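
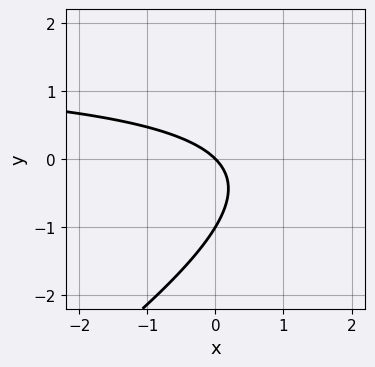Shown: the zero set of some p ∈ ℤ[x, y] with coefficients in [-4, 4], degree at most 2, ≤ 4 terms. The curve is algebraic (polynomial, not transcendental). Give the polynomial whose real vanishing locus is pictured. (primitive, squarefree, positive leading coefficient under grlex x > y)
2*x*y - 3*y^2 - 3*x - 3*y

First, degree: no degree-1 curve has this shape, so deg p = 2.
Next, from the axis intercepts and sections: among the integer gridlines, it crosses the y-axis at y ∈ {-1, 0}; it crosses the x-axis at the gridline x = 0.
Finally, putting this together gives p.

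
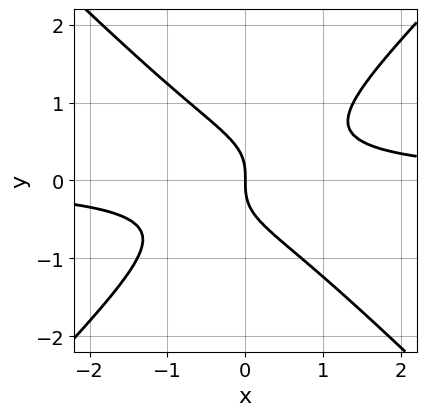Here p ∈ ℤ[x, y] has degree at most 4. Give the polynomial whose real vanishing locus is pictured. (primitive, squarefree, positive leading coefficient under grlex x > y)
3*x^2*y - 3*y^3 - 2*x

First, degree: no degree-2 curve has this shape, so deg p = 3.
Then, from the visible intercepts: it meets the y-axis at y = 0 (among the integer gridlines); one x-axis crossing is at x = 0.
Finally, together with the visible shape, these determine p as stated.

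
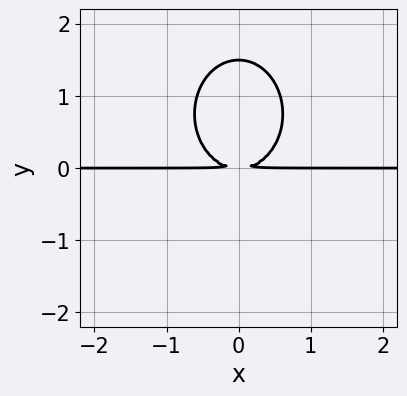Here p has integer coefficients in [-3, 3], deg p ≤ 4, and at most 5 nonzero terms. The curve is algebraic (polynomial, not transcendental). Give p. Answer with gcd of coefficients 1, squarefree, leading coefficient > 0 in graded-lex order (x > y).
3*x^2*y + 2*y^3 - 3*y^2

The degree is 3 — no degree-2 curve has this shape.
Symmetries: it's symmetric under x → −x, forcing even powers of x.
Checking where it meets the axes: the visible x-axis segment lies entirely on the curve.
These observations pin down the coefficients.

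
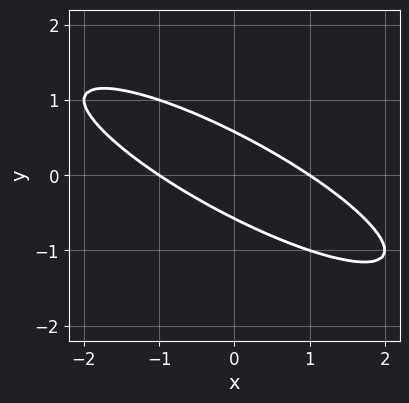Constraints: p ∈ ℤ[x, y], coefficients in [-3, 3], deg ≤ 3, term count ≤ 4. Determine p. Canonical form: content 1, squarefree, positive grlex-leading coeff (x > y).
x^2 + 3*x*y + 3*y^2 - 1

(a) The degree is 2 — the shape is more complex than any degree-1 curve.
(b) Observable constraints: among the integer gridlines, it crosses the x-axis at x ∈ {-1, 1}.
(c) Together with the visible shape, these determine p as stated.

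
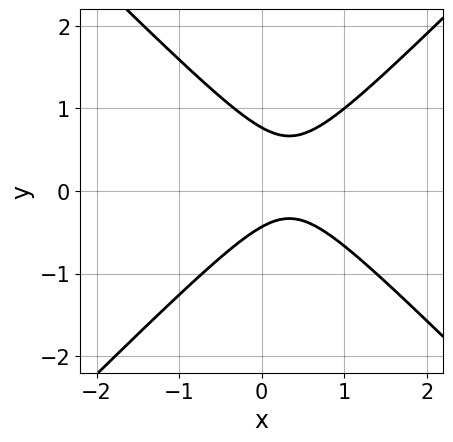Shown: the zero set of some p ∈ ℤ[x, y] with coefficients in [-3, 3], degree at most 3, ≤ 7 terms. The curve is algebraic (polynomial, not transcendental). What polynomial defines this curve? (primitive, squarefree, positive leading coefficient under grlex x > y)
3*x^2 - 3*y^2 - 2*x + y + 1

First, degree: the shape is more complex than any degree-1 curve, so deg p = 2.
Then, from the visible intercepts: the curve avoids every integer x-axis point in the box.
Finally, assembling these constraints gives the stated polynomial.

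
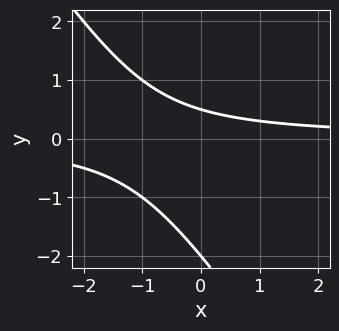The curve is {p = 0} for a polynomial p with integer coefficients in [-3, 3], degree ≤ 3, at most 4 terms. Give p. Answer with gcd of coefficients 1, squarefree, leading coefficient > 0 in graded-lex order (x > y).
3*x*y + 2*y^2 + 3*y - 2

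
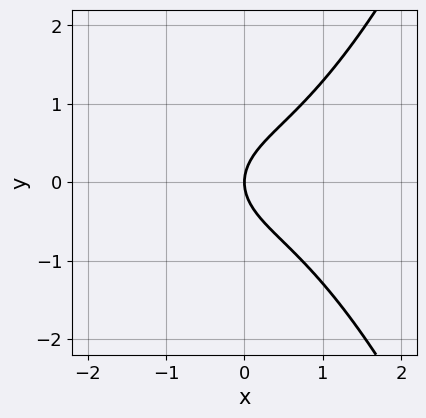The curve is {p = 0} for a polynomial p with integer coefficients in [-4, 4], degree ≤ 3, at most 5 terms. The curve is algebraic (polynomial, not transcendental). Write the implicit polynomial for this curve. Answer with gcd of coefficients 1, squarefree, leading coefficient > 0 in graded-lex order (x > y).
(a) deg p = 3. A generic line meets the curve in up to 3 points.
(b) Symmetries: the y ↦ −y reflection is a symmetry, so y appears only in even powers.
(c) From the visible intercepts: it crosses the y-axis at the gridline y = 0; it meets the x-axis at x = 0 (among the integer gridlines).
(d) The integer polynomial consistent with all of this is the stated p.

2*x^3 - 3*y^2 + 3*x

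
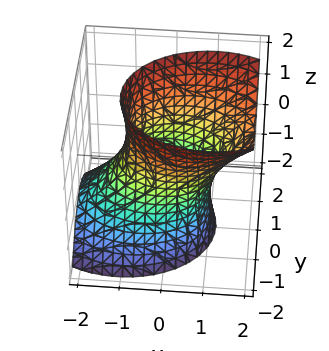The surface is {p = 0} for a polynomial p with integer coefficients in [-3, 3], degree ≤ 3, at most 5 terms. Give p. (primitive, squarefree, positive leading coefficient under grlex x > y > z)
The degree is 2 — no degree-1 surface has this shape.
Reading off the gridlines: no z-intercept at any integer in the box; the y-axis gridline crossings are at y ∈ {-1, 1}.
Assembling these constraints gives the stated polynomial.

2*x^2 - 2*x*z + 3*y^2 - z^2 - 3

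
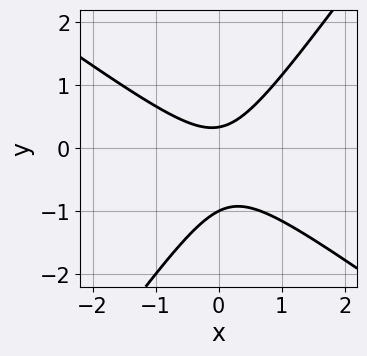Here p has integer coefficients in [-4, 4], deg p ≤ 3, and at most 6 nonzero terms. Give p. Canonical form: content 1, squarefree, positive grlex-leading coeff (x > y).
(a) The degree is 2 — a generic line meets the curve in up to 2 points.
(b) From the axis intercepts and sections: it misses every integer gridline on the x-axis; one y-axis crossing is at y = -1.
(c) Solving for integer coefficients yields p as stated.

3*x^2 + 2*x*y - 3*y^2 - 2*y + 1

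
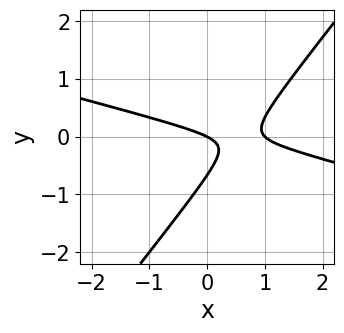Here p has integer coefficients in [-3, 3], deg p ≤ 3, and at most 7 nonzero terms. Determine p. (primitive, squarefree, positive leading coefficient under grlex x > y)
1. deg p = 2.
2. Observable constraints: it crosses the y-axis at the gridline y = 0; the x-axis gridline crossings are at x ∈ {0, 1}.
3. The integer polynomial consistent with all of this is the stated p.

x^2 + 3*x*y - 3*y^2 - x - 2*y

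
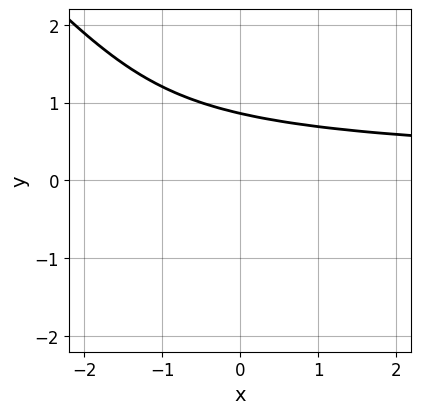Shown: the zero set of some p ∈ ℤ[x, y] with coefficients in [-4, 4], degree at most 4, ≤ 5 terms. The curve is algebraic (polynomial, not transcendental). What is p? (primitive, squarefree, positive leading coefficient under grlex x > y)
2*x*y^2 + 2*y^3 + 2*y - 3

(a) deg p = 3. No degree-2 curve has this shape.
(b) From the axis intercepts and sections: it misses every integer gridline on the x-axis.
(c) These observations pin down the coefficients.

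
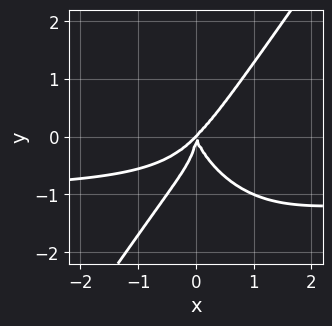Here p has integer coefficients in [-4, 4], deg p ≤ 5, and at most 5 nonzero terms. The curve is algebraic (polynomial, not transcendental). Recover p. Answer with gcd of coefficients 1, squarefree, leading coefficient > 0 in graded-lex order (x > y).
3*x^3*y - y^4 + 3*x^3 - 2*x^2*y - x*y^2

The degree is 4 — the shape is more complex than any degree-3 curve.
Checking where it meets the axes: it crosses the y-axis at the gridline y = 0; it meets the x-axis at x = 0 (among the integer gridlines).
Together with the visible shape, these determine p as stated.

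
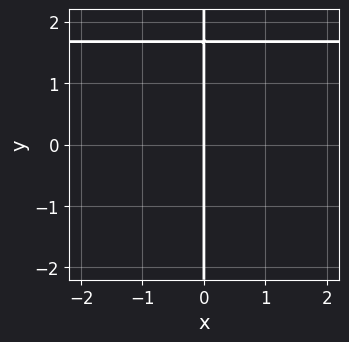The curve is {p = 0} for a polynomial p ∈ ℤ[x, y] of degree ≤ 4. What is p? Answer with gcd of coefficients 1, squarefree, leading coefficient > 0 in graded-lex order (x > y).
(a) deg p = 4. A generic line meets the curve in up to 4 points.
(b) From the visible intercepts: it crosses the x-axis at the gridline x = 0; every point of the y-axis in the box is on the curve.
(c) Solving for integer coefficients yields p as stated.

2*x*y^3 - 3*x*y^2 - x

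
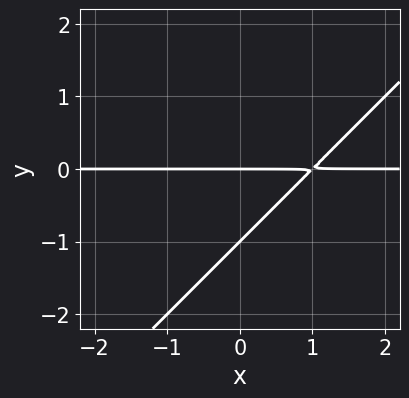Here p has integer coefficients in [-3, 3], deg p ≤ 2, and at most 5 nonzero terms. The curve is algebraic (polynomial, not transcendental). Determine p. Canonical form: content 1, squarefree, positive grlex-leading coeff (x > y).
The degree is 2 — no degree-1 curve has this shape.
Against the integer gridlines: among the integer gridlines, it crosses the y-axis at y ∈ {-1, 0}; every point of the x-axis in the box is on the curve.
Fitting integer coefficients to these (and the overall shape) gives p.

x*y - y^2 - y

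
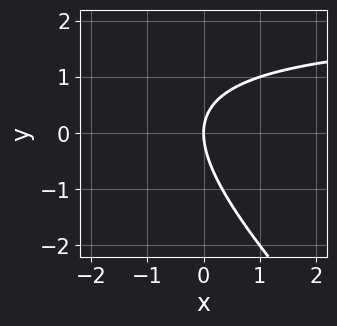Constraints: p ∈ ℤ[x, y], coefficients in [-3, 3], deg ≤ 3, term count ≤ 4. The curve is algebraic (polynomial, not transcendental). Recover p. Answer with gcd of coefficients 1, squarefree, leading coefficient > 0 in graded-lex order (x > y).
x*y + y^2 - 2*x

1. The degree is 2 — no degree-1 curve has this shape.
2. Checking where it meets the axes: it meets the y-axis at y = 0 (among the integer gridlines); it crosses the x-axis at the gridline x = 0.
3. Fitting integer coefficients to these (and the overall shape) gives p.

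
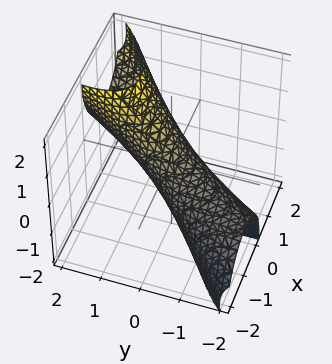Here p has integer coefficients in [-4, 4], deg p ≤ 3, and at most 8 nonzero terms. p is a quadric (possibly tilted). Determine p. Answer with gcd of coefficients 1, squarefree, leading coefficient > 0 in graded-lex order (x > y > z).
(a) The degree is 2 — a generic line meets the surface in up to 2 points.
(b) Observable constraints: the z-axis gridline crossings are at z ∈ {-1, 1}; the y-axis gridline crossings are at y ∈ {-1, 1}.
(c) Fitting integer coefficients to these (and the overall shape) gives p.

2*x^2 - 2*x*y + y^2 - 2*y*z + z^2 - 1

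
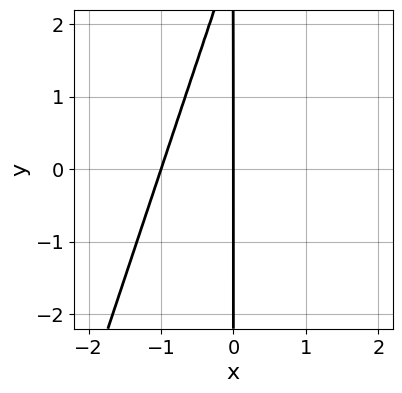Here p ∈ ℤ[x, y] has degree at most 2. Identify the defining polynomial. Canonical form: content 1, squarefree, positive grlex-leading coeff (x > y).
First, degree: no degree-1 curve has this shape, so deg p = 2.
Then, from the visible intercepts: the x-axis gridline crossings are at x ∈ {-1, 0}; every point of the y-axis in the box is on the curve.
Finally, together with the visible shape, these determine p as stated.

3*x^2 - x*y + 3*x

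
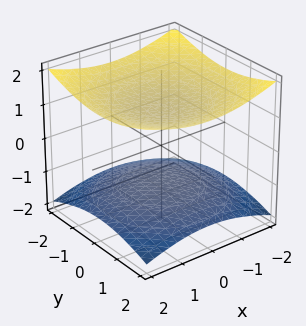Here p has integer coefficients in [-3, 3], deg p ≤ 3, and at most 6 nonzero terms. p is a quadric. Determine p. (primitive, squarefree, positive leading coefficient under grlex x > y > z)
I count 2 distinct pieces. Treating them together as one polynomial.
deg p = 2. Two separate bowl-shaped sheets opening away from each other; a quadric.
Symmetry: the z-axis is an axis of rotation, so x and y enter only as x² + y²; it's symmetric under z → −z, forcing even powers of z.
Observable constraints: the z-axis gridline crossings are at z ∈ {-1, 1}; no y-intercept at any integer in the box.
Putting this together gives p.

x^2 + y^2 - 3*z^2 + 3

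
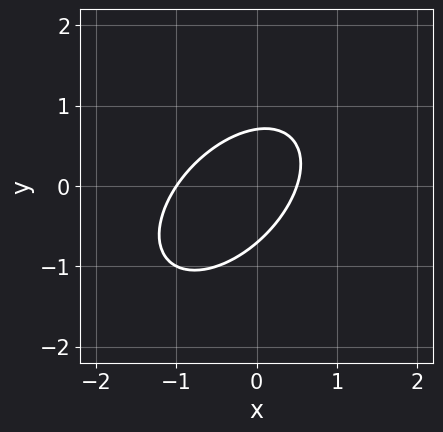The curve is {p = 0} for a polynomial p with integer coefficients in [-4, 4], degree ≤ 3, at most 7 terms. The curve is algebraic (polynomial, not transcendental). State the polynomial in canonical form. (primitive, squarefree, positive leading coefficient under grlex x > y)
First, deg p = 2. No degree-1 curve has this shape.
Then, checking where it meets the axes: it meets the x-axis at x = -1 (among the integer gridlines).
Finally, solving for integer coefficients yields p as stated.

2*x^2 - 2*x*y + 2*y^2 + x - 1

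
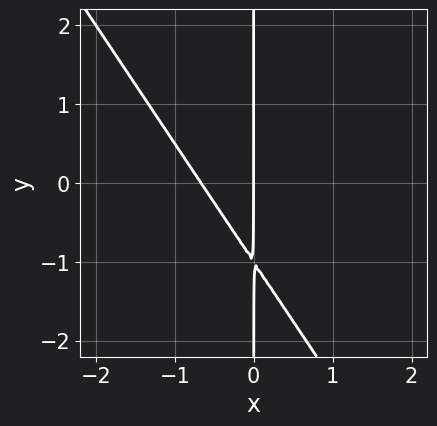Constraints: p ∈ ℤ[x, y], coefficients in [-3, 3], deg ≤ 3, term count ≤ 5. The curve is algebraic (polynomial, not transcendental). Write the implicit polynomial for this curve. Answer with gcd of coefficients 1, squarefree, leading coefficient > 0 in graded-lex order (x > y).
3*x^2 + 2*x*y + 2*x

Degree: no degree-1 curve has this shape, so deg p = 2.
From the visible intercepts: every point of the y-axis in the box is on the curve; one x-axis crossing is at x = 0.
Fitting integer coefficients to these (and the overall shape) gives p.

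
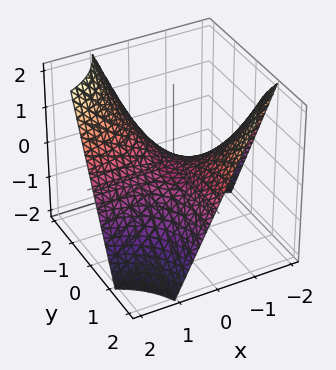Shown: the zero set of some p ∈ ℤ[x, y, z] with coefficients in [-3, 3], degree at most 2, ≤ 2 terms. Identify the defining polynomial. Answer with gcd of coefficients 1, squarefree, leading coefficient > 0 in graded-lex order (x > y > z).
First, the degree is 2 — a saddle surface; a quadric.
Then, from the visible intercepts: the visible y-axis segment lies entirely on the surface; every point of the x-axis in the box is on the surface; it meets the z-axis at z = 0 (among the integer gridlines).
Finally, matching integer coefficients to the picture gives p.

x*y + z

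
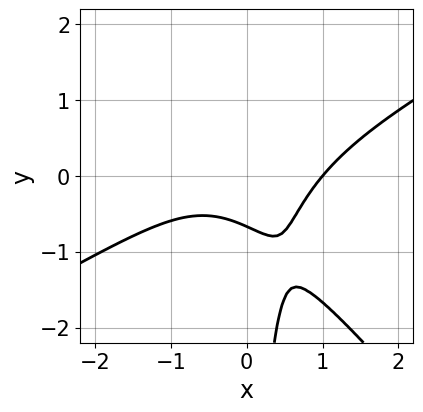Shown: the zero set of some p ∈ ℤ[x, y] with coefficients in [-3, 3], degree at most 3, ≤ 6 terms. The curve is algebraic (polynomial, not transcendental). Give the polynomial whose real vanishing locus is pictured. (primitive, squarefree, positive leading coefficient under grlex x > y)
2*x^3 - 2*x^2*y - 3*x*y^2 - 3*y - 2

1. The degree is 3 — a generic line meets the curve in up to 3 points.
2. Checking where it meets the axes: it crosses the x-axis at the gridline x = 1.
3. These observations pin down the coefficients.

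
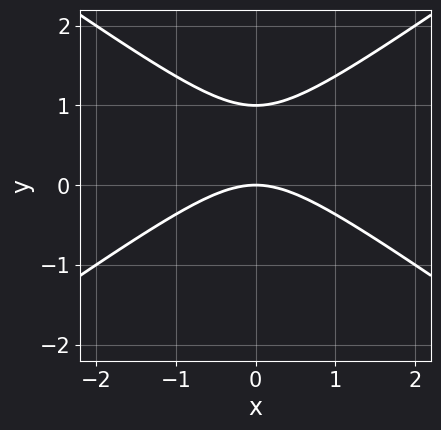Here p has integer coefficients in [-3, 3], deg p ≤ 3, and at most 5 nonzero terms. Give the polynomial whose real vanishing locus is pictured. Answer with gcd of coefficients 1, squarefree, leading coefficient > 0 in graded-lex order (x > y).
Degree: no degree-1 curve has this shape, so deg p = 2.
Symmetries: it's symmetric under x → −x, forcing even powers of x.
From the axis intercepts and sections: one x-axis crossing is at x = 0; the y-axis gridline crossings are at y ∈ {0, 1}.
The integer polynomial consistent with all of this is the stated p.

x^2 - 2*y^2 + 2*y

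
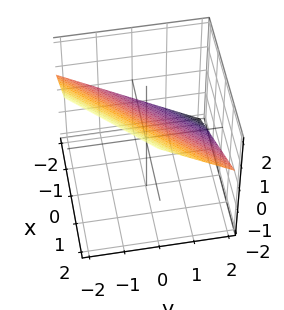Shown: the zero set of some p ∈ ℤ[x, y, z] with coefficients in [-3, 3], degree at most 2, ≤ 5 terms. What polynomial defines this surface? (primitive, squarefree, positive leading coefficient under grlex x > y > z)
2*x - 2*y - 3*z + 2

1. deg p = 1. Every cross-section is a straight line — this is a plane.
2. Against the integer gridlines: it meets the x-axis at x = -1 (among the integer gridlines); one y-axis crossing is at y = 1.
3. These observations pin down the coefficients.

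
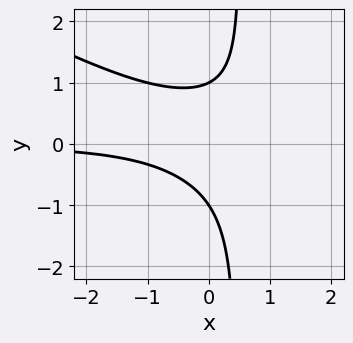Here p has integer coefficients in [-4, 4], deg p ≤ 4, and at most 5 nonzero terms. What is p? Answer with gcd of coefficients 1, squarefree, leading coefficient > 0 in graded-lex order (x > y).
First, deg p = 3.
Then, observable constraints: among the integer gridlines, it crosses the y-axis at y ∈ {-1, 1}; the curve avoids every integer x-axis point in the box.
Finally, the integer polynomial consistent with all of this is the stated p.

x^2*y + 2*x*y^2 - x*y - y^2 + 1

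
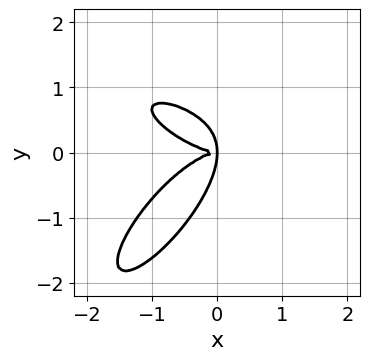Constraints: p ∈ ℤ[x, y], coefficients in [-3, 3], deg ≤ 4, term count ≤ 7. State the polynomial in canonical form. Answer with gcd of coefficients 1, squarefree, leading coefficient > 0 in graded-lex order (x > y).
(a) Degree: the shape is more complex than any degree-3 curve, so deg p = 4.
(b) Matching integer coefficients to the picture gives p.

x^4 + x^3*y - 2*x*y^3 + 2*y^4 + 3*x*y^2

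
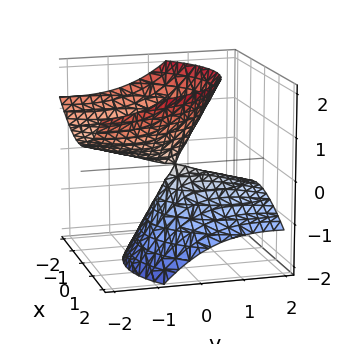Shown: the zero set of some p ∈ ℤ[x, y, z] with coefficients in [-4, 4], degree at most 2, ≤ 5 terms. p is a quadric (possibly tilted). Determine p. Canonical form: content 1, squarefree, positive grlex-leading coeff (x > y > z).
The picture has 2 separate pieces.
deg p = 2.
From the axis intercepts and sections: it meets the z-axis at z = 0 (among the integer gridlines); it meets the y-axis at y = 0 (among the integer gridlines); it meets the x-axis at x = 0 (among the integer gridlines).
Assembling these constraints gives the stated polynomial.

2*x^2 + x*z + y^2 + 3*y*z - 2*z^2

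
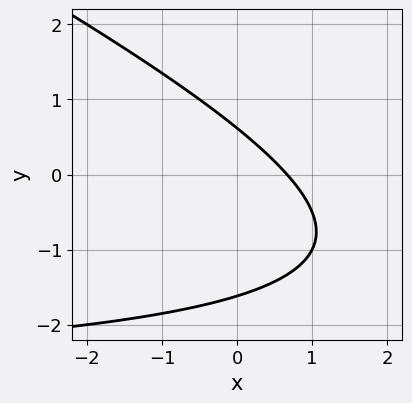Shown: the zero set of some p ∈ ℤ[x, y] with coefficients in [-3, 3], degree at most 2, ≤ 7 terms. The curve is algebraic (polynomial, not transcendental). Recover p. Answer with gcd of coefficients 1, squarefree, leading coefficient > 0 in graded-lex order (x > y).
x*y + 2*y^2 + 3*x + 2*y - 2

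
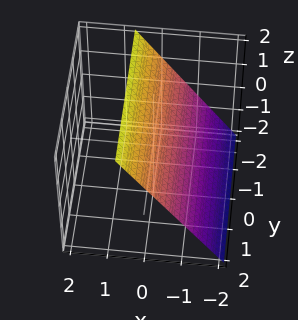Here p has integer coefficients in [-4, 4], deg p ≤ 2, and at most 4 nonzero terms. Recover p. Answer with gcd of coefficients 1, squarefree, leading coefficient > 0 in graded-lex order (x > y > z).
3*x - 2*z + 2

Degree: the surface is flat (a plane), so deg p = 1.
Against the integer gridlines: one z-axis crossing is at z = 1; no y-intercept at any integer in the box.
Assembling these constraints gives the stated polynomial.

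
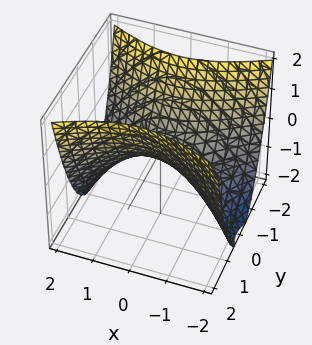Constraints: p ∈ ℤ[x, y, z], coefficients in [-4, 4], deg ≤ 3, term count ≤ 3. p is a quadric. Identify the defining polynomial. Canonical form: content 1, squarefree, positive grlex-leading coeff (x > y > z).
First, the degree is 2 — a saddle surface; a quadric.
Then, symmetries: the x ↦ −x reflection is a symmetry, so x appears only in even powers; mirror symmetry y ↦ −y ⇒ only even powers of y.
Next, from the axis intercepts and sections: it meets the x-axis at x = 0 (among the integer gridlines); it meets the z-axis at z = 0 (among the integer gridlines).
Finally, together with the visible shape, these determine p as stated.

x^2 - 2*y^2 + 2*z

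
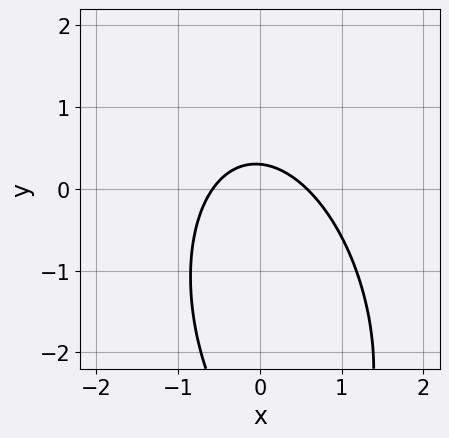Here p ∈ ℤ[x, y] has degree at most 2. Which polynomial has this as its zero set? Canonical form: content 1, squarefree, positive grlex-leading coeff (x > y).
The degree is 2 — no degree-1 curve has this shape.
The integer polynomial consistent with all of this is the stated p.

3*x^2 + x*y + y^2 + 3*y - 1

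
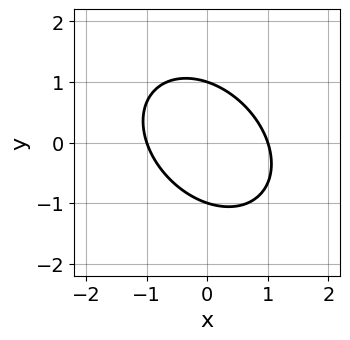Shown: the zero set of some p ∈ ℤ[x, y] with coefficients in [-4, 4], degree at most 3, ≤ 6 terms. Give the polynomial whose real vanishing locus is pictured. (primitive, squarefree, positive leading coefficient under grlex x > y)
First, the degree is 2 — the shape is more complex than any degree-1 curve.
Next, against the integer gridlines: among the integer gridlines, it crosses the y-axis at y ∈ {-1, 1}; among the integer gridlines, it crosses the x-axis at x ∈ {-1, 1}.
Finally, assembling these constraints gives the stated polynomial.

3*x^2 + 2*x*y + 3*y^2 - 3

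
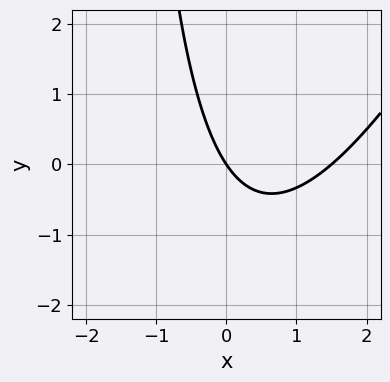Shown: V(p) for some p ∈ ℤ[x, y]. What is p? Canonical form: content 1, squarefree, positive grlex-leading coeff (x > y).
2*x^2 - x*y - 3*x - 2*y

First, degree: no degree-1 curve has this shape, so deg p = 2.
Next, reading off the gridlines: it meets the y-axis at y = 0 (among the integer gridlines); it crosses the x-axis at the gridline x = 0.
Finally, matching integer coefficients to the picture gives p.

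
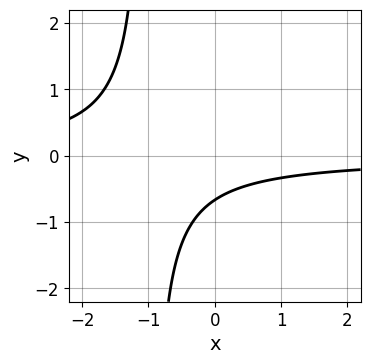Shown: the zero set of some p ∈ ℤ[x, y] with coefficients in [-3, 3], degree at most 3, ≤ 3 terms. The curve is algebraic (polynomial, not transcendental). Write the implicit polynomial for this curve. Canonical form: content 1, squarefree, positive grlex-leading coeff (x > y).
1. The degree is 2 — no degree-1 curve has this shape.
2. From the visible intercepts: the curve avoids every integer x-axis point in the box.
3. Matching integer coefficients to the picture gives p.

3*x*y + 3*y + 2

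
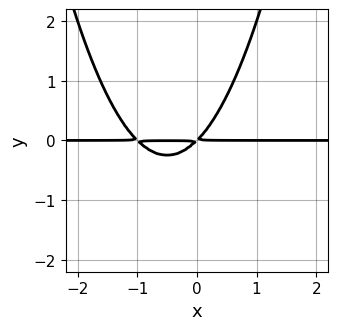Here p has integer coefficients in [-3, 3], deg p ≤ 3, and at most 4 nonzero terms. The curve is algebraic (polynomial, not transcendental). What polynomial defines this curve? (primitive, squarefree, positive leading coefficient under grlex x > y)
x^2*y + x*y - y^2

The degree is 3 — no degree-2 curve has this shape.
Reading off the gridlines: the visible x-axis segment lies entirely on the curve.
Together with the visible shape, these determine p as stated.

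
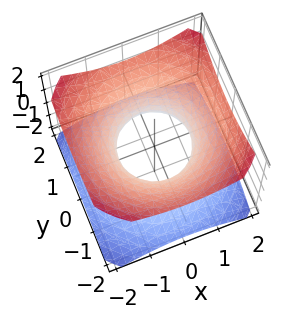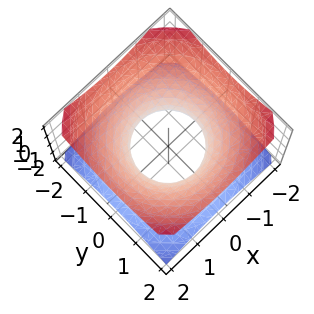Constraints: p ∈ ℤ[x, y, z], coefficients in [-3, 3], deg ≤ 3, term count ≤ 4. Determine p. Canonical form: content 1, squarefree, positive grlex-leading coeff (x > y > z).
deg p = 2. One connected sheet with a waist; a quadric.
Symmetry: the surface is invariant under rotation about z: p = q(x² + y², z); the z ↦ −z reflection is a symmetry, so z appears only in even powers.
Checking where it meets the axes: the x-axis gridline crossings are at x ∈ {-1, 1}; the y-axis gridline crossings are at y ∈ {-1, 1}.
These observations pin down the coefficients.

2*x^2 + 2*y^2 - 3*z^2 - 2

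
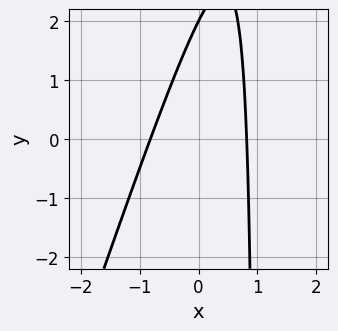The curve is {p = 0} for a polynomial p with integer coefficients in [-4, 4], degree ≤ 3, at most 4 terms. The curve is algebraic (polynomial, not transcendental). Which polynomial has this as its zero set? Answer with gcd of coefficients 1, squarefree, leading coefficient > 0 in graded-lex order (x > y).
1. Degree: a generic line meets the curve in up to 2 points, so deg p = 2.
2. Against the integer gridlines: it crosses the y-axis at the gridline y = 2.
3. Assembling these constraints gives the stated polynomial.

3*x^2 - x*y + y - 2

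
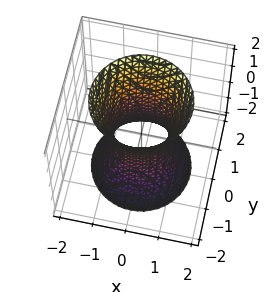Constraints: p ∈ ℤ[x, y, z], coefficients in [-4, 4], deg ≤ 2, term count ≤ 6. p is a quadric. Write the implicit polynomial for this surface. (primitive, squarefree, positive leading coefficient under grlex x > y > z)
3*x^2 + 3*y^2 - z^2 - 2

The degree is 2 — one connected sheet with a waist; a quadric.
Symmetries: the z ↦ −z reflection is a symmetry, so z appears only in even powers; rotational symmetry about the z-axis ⇒ p depends on x, y only through x² + y².
Observable constraints: it misses every integer gridline on the z-axis; a circular section at z = -2 has radius between 1 and 2.
Fitting integer coefficients to these (and the overall shape) gives p.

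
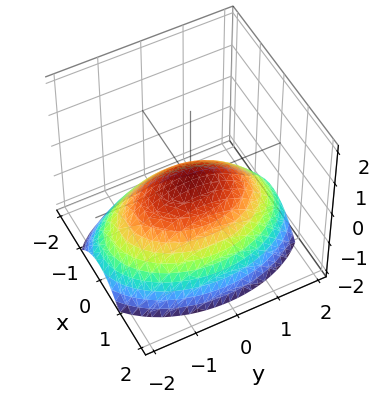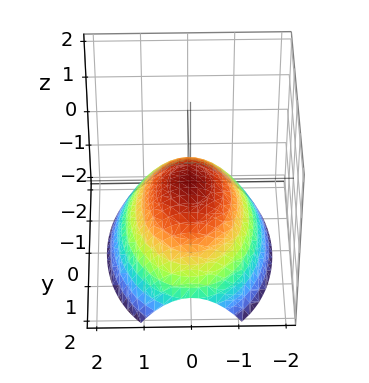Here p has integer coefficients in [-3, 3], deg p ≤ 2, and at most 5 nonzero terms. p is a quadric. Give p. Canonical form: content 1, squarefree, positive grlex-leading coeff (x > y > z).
2*x^2 + y^2 + 3*z

The degree is 2 — a single bowl opening along one axis; a quadric.
Symmetries: the y ↦ −y reflection is a symmetry, so y appears only in even powers; mirror symmetry x ↦ −x ⇒ only even powers of x.
From the visible intercepts: one y-axis crossing is at y = 0; it crosses the z-axis at the gridline z = 0; it crosses the x-axis at the gridline x = 0.
Assembling these constraints gives the stated polynomial.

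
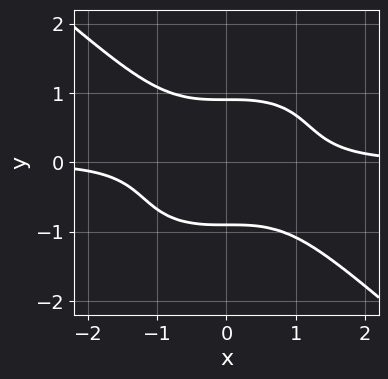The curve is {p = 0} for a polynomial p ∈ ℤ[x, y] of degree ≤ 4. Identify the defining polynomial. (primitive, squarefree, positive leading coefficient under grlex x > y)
2*x^3*y + 3*y^4 - 2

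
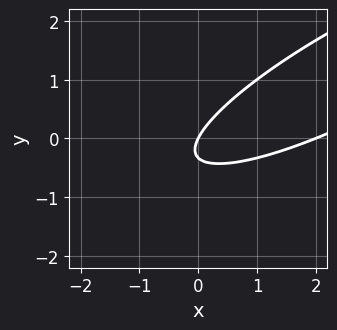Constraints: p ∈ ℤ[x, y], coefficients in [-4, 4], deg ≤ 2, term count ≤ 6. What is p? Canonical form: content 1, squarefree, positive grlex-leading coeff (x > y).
1. deg p = 2.
2. From the visible intercepts: among the integer gridlines, it crosses the x-axis at x ∈ {0, 2}; it meets the y-axis at y = 0 (among the integer gridlines).
3. The integer polynomial consistent with all of this is the stated p.

x^2 - 3*x*y + 3*y^2 - 2*x + y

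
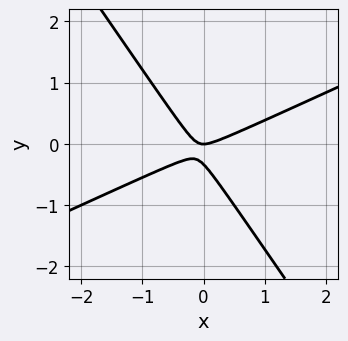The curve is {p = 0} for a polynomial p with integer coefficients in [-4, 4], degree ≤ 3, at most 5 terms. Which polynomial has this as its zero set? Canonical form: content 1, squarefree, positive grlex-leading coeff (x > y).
2*x^2 - 3*x*y - 3*y^2 - y

First, the degree is 2 — a generic line meets the curve in up to 2 points.
Then, reading off the gridlines: it meets the y-axis at y = 0 (among the integer gridlines); it crosses the x-axis at the gridline x = 0.
Finally, assembling these constraints gives the stated polynomial.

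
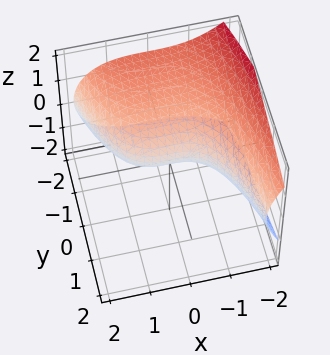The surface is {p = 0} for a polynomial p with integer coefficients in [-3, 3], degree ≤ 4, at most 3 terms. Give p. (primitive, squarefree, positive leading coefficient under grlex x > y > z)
x^3 + 3*z^2 + 3*y

The degree is 3 — the shape is more complex than any degree-2 surface.
Checking where it meets the axes: it meets the z-axis at z = 0 (among the integer gridlines); one y-axis crossing is at y = 0.
Solving for integer coefficients yields p as stated.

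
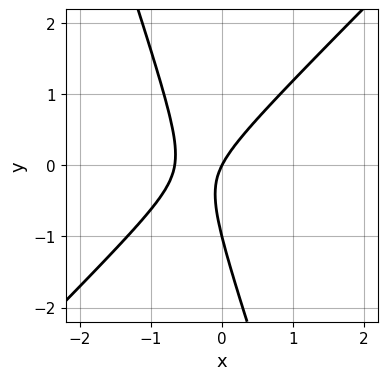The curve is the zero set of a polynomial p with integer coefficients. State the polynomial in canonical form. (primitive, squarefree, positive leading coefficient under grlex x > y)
3*x^2 - 2*x*y - y^2 + 2*x - y

The degree is 2 — the shape is more complex than any degree-1 curve.
Against the integer gridlines: among the integer gridlines, it crosses the y-axis at y ∈ {-1, 0}; it crosses the x-axis at the gridline x = 0.
These observations pin down the coefficients.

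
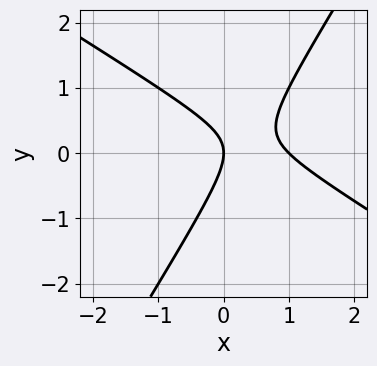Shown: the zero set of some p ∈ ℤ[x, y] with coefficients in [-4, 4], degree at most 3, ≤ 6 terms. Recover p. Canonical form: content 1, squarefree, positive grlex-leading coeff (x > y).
x^2 + x*y - y^2 - x

1. deg p = 2. A generic line meets the curve in up to 2 points.
2. Checking where it meets the axes: among the integer gridlines, it crosses the x-axis at x ∈ {0, 1}; it meets the y-axis at y = 0 (among the integer gridlines).
3. Solving for integer coefficients yields p as stated.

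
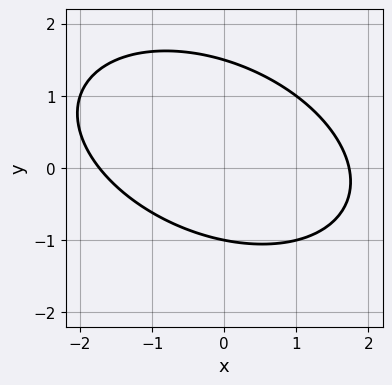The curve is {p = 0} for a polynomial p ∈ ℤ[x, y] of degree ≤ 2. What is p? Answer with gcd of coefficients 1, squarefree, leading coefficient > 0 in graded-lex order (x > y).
(a) The degree is 2 — the shape is more complex than any degree-1 curve.
(b) Checking where it meets the axes: it crosses the y-axis at the gridline y = -1.
(c) Solving for integer coefficients yields p as stated.

x^2 + x*y + 2*y^2 - y - 3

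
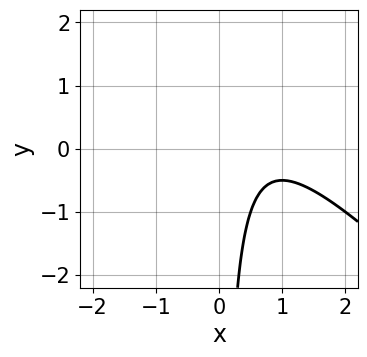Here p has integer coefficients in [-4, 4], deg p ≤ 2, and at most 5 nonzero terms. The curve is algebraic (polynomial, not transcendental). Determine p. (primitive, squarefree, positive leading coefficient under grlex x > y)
2*x^2 + 2*x*y - 3*x + 2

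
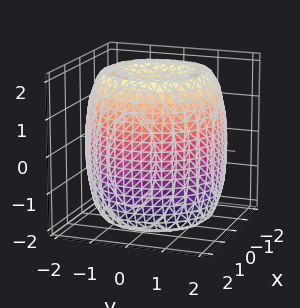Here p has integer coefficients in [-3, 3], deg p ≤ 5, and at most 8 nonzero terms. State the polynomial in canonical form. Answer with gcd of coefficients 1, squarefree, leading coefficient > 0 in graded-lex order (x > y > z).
(a) I count 2 distinct pieces.
(b) The degree is 4 — the shape is more complex than any degree-3 surface.
(c) Symmetries: rotational symmetry about the z-axis ⇒ p depends on x, y only through x² + y².
(d) Against the integer gridlines: a circular section at z = 2 has radius exactly 1.
(e) Solving for integer coefficients yields p as stated.

x^4 + 2*x^2*y^2 + y^4 - 3*x^2 - 3*y^2 + z^2 - 2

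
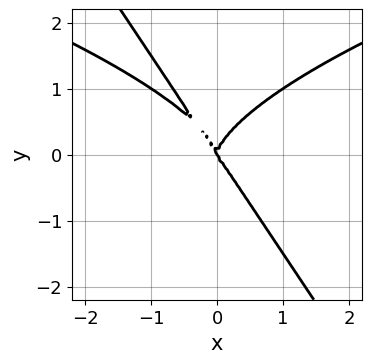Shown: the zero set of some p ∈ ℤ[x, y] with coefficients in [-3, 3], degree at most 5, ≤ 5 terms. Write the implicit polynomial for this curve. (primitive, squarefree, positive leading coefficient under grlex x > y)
The degree is 4 — the shape is more complex than any degree-3 curve.
From the visible intercepts: it crosses the y-axis at the gridline y = 0; one x-axis crossing is at x = 0.
These observations pin down the coefficients.

3*x*y^3 + 2*y^4 - 3*x^3 - 2*x^2*y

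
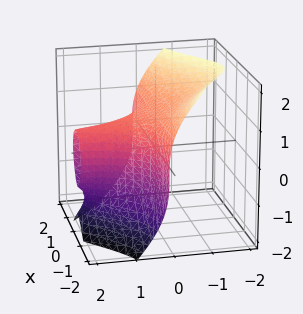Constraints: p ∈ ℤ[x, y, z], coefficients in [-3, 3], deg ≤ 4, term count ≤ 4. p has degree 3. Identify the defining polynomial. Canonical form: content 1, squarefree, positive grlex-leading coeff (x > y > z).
1. deg p = 3.
2. Reading off the gridlines: one z-axis crossing is at z = 1; the surface avoids every integer x-axis point in the box; it misses every integer gridline on the y-axis.
3. Fitting integer coefficients to these (and the overall shape) gives p.

3*x^2*y + 2*y*z^2 + 2*z^3 - 2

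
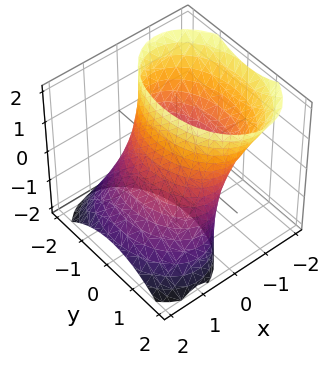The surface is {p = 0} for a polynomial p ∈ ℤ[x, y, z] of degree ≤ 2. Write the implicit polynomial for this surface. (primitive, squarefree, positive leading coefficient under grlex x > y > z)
2*x^2 + 2*x*z + y^2 - 2

1. Degree: a generic line meets the surface in up to 2 points, so deg p = 2.
2. Checking where it meets the axes: the x-axis gridline crossings are at x ∈ {-1, 1}; no z-intercept at any integer in the box.
3. Putting this together gives p.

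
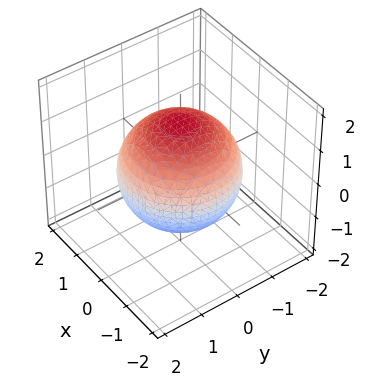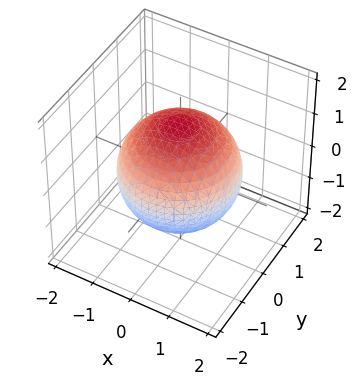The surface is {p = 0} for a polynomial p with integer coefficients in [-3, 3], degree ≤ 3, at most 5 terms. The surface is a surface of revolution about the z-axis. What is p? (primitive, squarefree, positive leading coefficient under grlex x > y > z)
Degree: no degree-1 surface has this shape, so deg p = 2.
Symmetries: rotational symmetry about the z-axis ⇒ p depends on x, y only through x² + y².
Reading off the gridlines: a circular section at z = 0 has radius between 1 and 2.
Together with the visible shape, these determine p as stated.

x^2 + y^2 + z^2 - 2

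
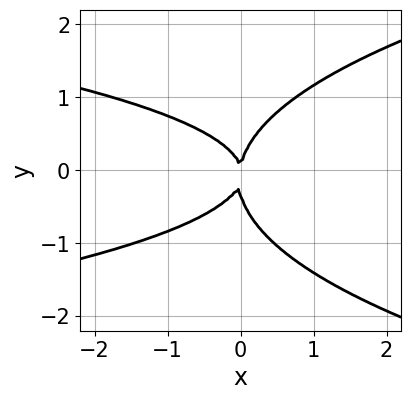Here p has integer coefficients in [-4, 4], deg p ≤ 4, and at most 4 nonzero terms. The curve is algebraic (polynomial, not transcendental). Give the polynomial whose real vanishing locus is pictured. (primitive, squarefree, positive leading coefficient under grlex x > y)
3*y^4 - 3*x*y^2 + y^3 - 3*x^2

Degree: no degree-3 curve has this shape, so deg p = 4.
Checking where it meets the axes: it crosses the y-axis at the gridline y = 0; one x-axis crossing is at x = 0.
Assembling these constraints gives the stated polynomial.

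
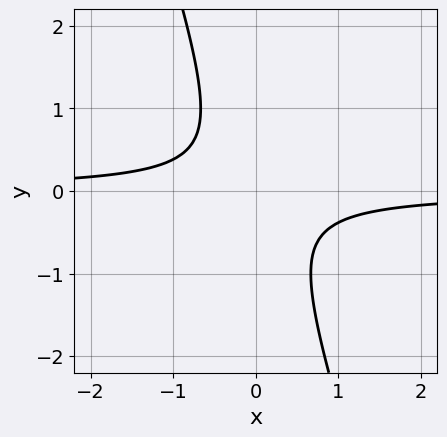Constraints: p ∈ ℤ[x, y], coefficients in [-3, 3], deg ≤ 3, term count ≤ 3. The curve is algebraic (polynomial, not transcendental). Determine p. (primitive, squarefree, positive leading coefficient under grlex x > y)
deg p = 2.
Observable constraints: the curve avoids every integer x-axis point in the box; no y-intercept at any integer in the box.
Matching integer coefficients to the picture gives p.

3*x*y + y^2 + 1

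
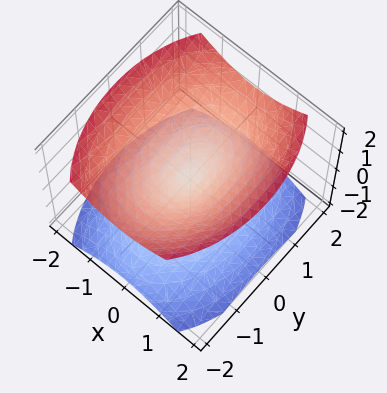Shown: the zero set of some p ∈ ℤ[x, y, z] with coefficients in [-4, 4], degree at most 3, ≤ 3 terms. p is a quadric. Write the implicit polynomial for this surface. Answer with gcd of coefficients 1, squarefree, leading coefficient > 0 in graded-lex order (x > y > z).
2*x^2 + y^2 - 2*z^2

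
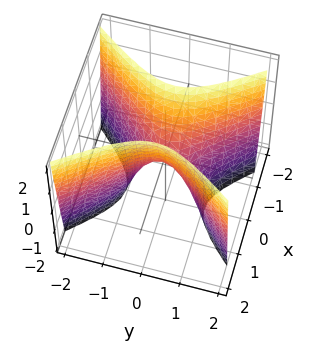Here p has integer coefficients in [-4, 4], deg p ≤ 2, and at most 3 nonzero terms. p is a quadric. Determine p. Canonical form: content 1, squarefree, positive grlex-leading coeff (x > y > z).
First, the degree is 2 — a saddle surface; a quadric.
Then, symmetries: it's symmetric under y → −y, forcing even powers of y; it's symmetric under x → −x, forcing even powers of x.
Next, from the visible intercepts: it crosses the x-axis at the gridline x = 0; one z-axis crossing is at z = 0.
Finally, together with the visible shape, these determine p as stated.

3*x^2 - 2*y^2 - z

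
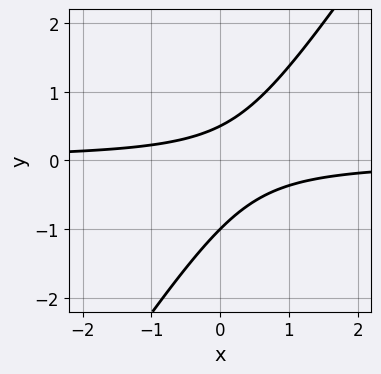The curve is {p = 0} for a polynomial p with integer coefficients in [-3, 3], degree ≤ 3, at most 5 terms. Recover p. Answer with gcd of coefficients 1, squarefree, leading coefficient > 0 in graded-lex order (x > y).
1. deg p = 2.
2. Against the integer gridlines: it meets the y-axis at y = -1 (among the integer gridlines); no x-intercept at any integer in the box.
3. Assembling these constraints gives the stated polynomial.

3*x*y - 2*y^2 - y + 1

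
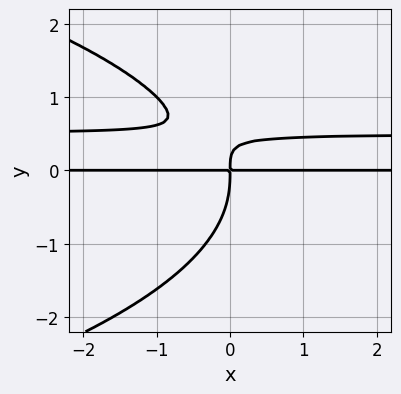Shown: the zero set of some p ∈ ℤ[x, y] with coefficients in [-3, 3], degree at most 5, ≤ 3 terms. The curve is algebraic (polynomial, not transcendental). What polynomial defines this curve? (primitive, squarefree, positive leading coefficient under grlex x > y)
deg p = 4.
From the axis intercepts and sections: the visible x-axis segment lies entirely on the curve.
Matching integer coefficients to the picture gives p.

y^4 + 2*x*y^2 - x*y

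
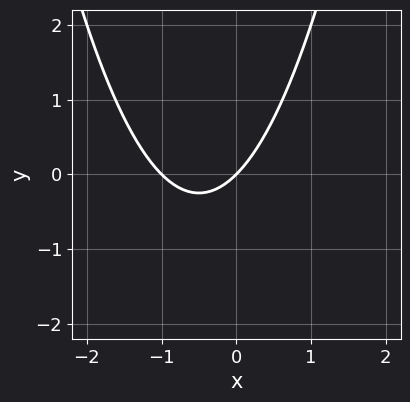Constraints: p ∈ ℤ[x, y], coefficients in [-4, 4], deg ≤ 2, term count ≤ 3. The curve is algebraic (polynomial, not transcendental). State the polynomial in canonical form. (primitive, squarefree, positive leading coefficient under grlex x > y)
x^2 + x - y

First, deg p = 2. The shape is more complex than any degree-1 curve.
Next, against the integer gridlines: the x-axis gridline crossings are at x ∈ {-1, 0}; it crosses the y-axis at the gridline y = 0.
Finally, fitting integer coefficients to these (and the overall shape) gives p.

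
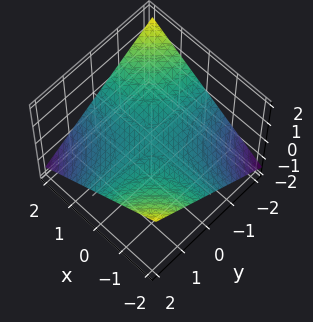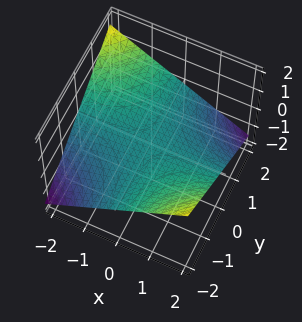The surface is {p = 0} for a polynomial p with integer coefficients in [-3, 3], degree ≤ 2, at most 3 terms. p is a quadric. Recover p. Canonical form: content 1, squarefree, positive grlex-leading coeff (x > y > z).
Degree: a hyperbolic paraboloid; a quadric, so deg p = 2.
Checking where it meets the axes: every point of the y-axis in the box is on the surface; the visible x-axis segment lies entirely on the surface; one z-axis crossing is at z = 0.
Assembling these constraints gives the stated polynomial.

x*y + 3*z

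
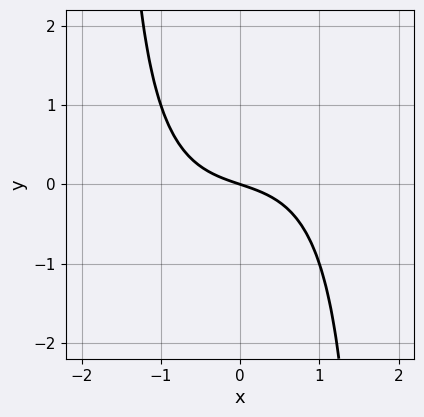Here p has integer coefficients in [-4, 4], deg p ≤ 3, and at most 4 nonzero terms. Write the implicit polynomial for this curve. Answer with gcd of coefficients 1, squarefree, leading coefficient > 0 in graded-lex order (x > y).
x^3 - x^2*y + x + 3*y

(a) Degree: no degree-2 curve has this shape, so deg p = 3.
(b) From the visible intercepts: one x-axis crossing is at x = 0; it crosses the y-axis at the gridline y = 0.
(c) Putting this together gives p.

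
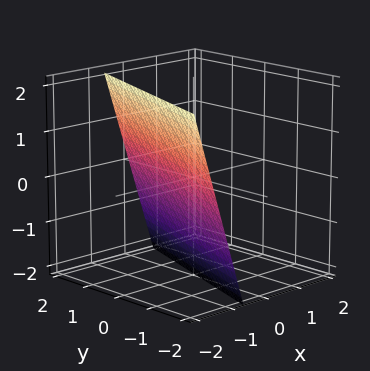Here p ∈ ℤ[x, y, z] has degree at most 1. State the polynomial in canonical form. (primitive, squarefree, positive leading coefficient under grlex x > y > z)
3*x - y + z + 2

The degree is 1 — the surface is flat (a plane).
From the visible intercepts: it meets the z-axis at z = -2 (among the integer gridlines); it meets the y-axis at y = 2 (among the integer gridlines).
The integer polynomial consistent with all of this is the stated p.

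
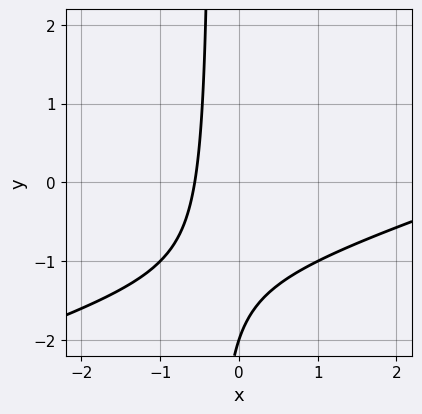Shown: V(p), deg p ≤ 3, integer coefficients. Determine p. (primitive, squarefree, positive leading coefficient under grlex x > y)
(a) The degree is 2 — the shape is more complex than any degree-1 curve.
(b) From the axis intercepts and sections: it crosses the y-axis at the gridline y = -2.
(c) Putting this together gives p.

x^2 - 3*x*y - 3*x - y - 2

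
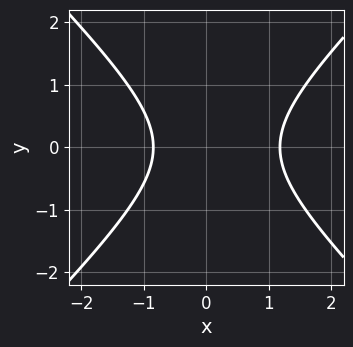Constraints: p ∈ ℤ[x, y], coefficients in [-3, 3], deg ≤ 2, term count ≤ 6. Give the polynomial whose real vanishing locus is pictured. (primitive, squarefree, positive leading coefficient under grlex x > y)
First, the degree is 2 — no degree-1 curve has this shape.
Next, symmetries: it's symmetric under y → −y, forcing even powers of y.
Next, checking where it meets the axes: no y-intercept at any integer in the box.
Finally, these observations pin down the coefficients.

3*x^2 - 3*y^2 - x - 3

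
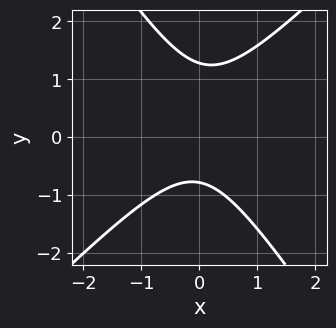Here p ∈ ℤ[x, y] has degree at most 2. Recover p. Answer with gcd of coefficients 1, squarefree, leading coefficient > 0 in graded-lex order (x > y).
First, deg p = 2. No degree-1 curve has this shape.
Next, from the axis intercepts and sections: no x-intercept at any integer in the box.
Finally, solving for integer coefficients yields p as stated.

3*x^2 - x*y - 2*y^2 + y + 2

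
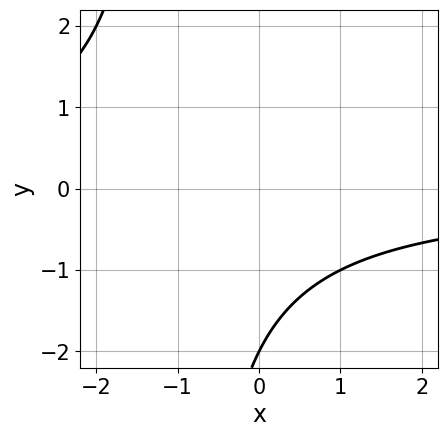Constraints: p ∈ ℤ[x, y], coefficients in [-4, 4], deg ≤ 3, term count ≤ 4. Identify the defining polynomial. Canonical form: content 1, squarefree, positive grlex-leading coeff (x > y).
First, deg p = 2. A generic line meets the curve in up to 2 points.
Then, from the visible intercepts: it misses every integer gridline on the x-axis; it crosses the y-axis at the gridline y = -2.
Finally, matching integer coefficients to the picture gives p.

x*y + y + 2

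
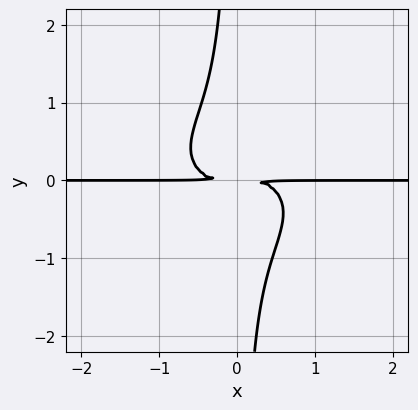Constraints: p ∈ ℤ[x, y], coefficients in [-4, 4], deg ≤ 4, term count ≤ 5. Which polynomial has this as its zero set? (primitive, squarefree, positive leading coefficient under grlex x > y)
1. deg p = 4.
2. Against the integer gridlines: the visible x-axis segment lies entirely on the curve.
3. Together with the visible shape, these determine p as stated.

x^3*y + 2*x*y^3 + y^2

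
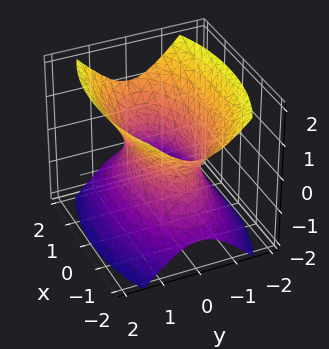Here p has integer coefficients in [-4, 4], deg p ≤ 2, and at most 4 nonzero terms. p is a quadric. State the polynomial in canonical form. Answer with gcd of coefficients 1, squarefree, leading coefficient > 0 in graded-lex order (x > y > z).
First, deg p = 2. One connected sheet with a waist; a quadric.
Then, symmetries: mirror symmetry y ↦ −y ⇒ only even powers of y; it's symmetric under x → −x, forcing even powers of x; the z ↦ −z reflection is a symmetry, so z appears only in even powers.
Next, from the axis intercepts and sections: it misses every integer gridline on the z-axis.
Finally, the integer polynomial consistent with all of this is the stated p.

x^2 + 3*y^2 - 2*z^2 - 2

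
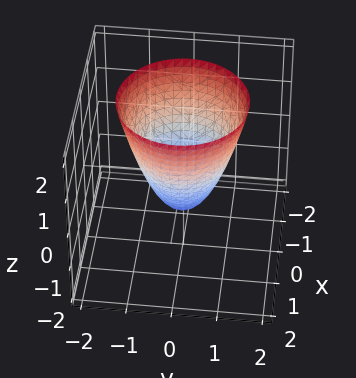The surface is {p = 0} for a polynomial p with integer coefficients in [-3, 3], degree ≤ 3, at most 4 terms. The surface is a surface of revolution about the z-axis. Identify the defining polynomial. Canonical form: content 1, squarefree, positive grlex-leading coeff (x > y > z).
3*x^2 + 3*y^2 - 2*z - 2

1. Degree: the shape is more complex than any degree-1 surface, so deg p = 2.
2. Symmetries: rotational symmetry about the z-axis ⇒ p depends on x, y only through x² + y².
3. From the axis intercepts and sections: a circular section at z = 1 has radius between 1 and 2; it crosses the z-axis at the gridline z = -1.
4. Putting this together gives p.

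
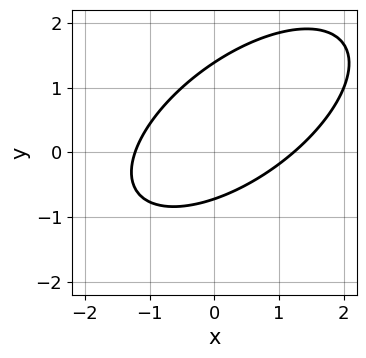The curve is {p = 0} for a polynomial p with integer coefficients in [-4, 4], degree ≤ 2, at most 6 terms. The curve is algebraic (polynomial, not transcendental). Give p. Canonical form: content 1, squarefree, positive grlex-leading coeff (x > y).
2*x^2 - 3*x*y + 3*y^2 - 2*y - 3

First, the degree is 2 — the shape is more complex than any degree-1 curve.
Finally, the integer polynomial consistent with all of this is the stated p.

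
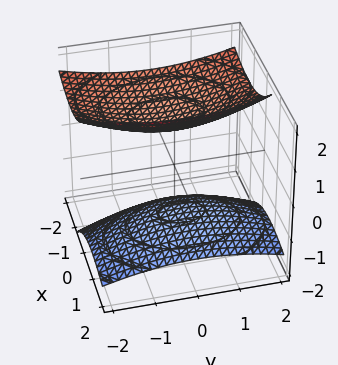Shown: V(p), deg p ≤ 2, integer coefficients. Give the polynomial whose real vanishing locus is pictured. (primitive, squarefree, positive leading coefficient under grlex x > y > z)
2*x^2 + 3*x*z + y^2 - 3*z^2 + 3

First, the picture has 2 separate pieces. Treating them together as one polynomial.
Then, the degree is 2 — the shape is more complex than any degree-1 surface.
Then, against the integer gridlines: the z-axis gridline crossings are at z ∈ {-1, 1}; it misses every integer gridline on the y-axis; it misses every integer gridline on the x-axis.
Finally, together with the visible shape, these determine p as stated.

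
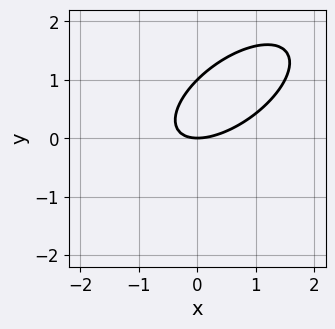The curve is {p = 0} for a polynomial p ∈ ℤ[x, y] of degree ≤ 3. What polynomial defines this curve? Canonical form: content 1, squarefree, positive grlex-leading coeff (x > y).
The degree is 2 — no degree-1 curve has this shape.
Checking where it meets the axes: among the integer gridlines, it crosses the y-axis at y ∈ {0, 1}; it meets the x-axis at x = 0 (among the integer gridlines).
The integer polynomial consistent with all of this is the stated p.

2*x^2 - 3*x*y + 3*y^2 - 3*y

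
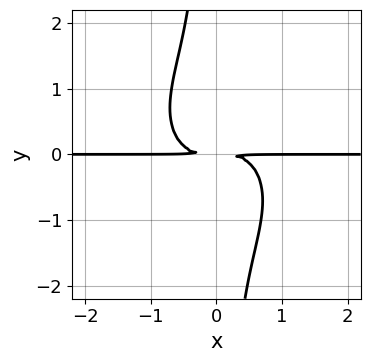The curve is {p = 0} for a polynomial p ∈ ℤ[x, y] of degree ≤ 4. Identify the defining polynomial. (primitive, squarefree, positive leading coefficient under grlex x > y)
x^3*y + x*y^3 + y^2

First, deg p = 4. A generic line meets the curve in up to 4 points.
Next, from the axis intercepts and sections: every point of the x-axis in the box is on the curve.
Finally, fitting integer coefficients to these (and the overall shape) gives p.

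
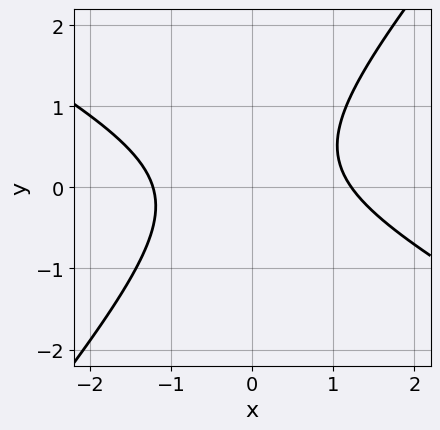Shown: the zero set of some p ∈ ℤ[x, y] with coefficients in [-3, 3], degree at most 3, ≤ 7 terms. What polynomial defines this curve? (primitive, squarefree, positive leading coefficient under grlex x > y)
Degree: no degree-1 curve has this shape, so deg p = 2.
From the visible intercepts: it misses every integer gridline on the y-axis.
These observations pin down the coefficients.

2*x^2 + 2*x*y - 3*y^2 + y - 3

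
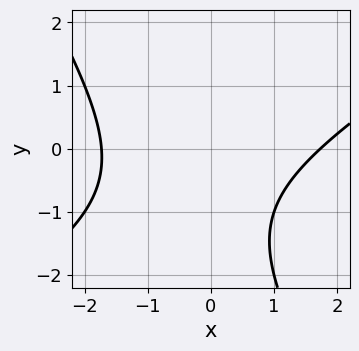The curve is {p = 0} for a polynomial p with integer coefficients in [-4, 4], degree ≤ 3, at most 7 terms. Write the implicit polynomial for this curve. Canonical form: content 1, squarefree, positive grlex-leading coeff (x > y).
x^2 - x*y - y^2 - 2*y - 3

The degree is 2 — a generic line meets the curve in up to 2 points.
Checking where it meets the axes: it misses every integer gridline on the y-axis.
Solving for integer coefficients yields p as stated.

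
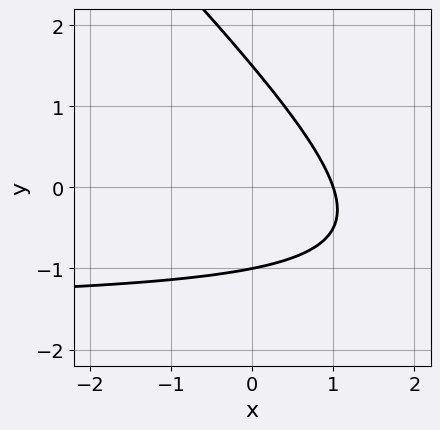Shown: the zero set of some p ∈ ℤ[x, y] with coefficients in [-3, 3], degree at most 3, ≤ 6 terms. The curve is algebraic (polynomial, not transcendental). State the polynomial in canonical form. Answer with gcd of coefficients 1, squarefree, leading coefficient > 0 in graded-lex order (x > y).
2*x*y + 2*y^2 + 3*x - y - 3

First, degree: a generic line meets the curve in up to 2 points, so deg p = 2.
Then, against the integer gridlines: it crosses the y-axis at the gridline y = -1; one x-axis crossing is at x = 1.
Finally, these observations pin down the coefficients.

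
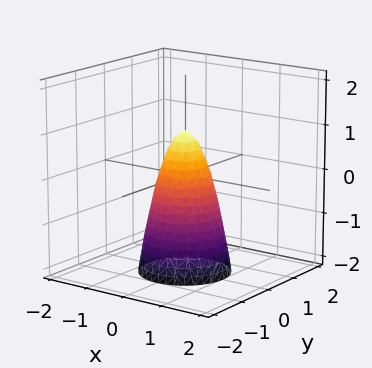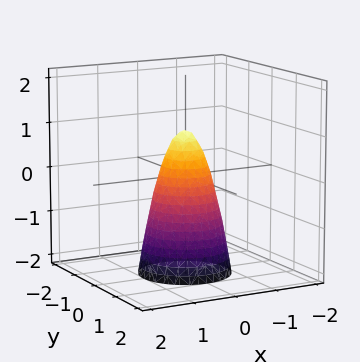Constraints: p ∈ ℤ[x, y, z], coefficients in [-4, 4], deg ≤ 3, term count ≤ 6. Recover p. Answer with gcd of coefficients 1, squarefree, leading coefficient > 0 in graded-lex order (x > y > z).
3*x^2 + 3*y^2 + z - 1

(a) Degree: a generic line meets the surface in up to 2 points, so deg p = 2.
(b) Symmetries: the surface is invariant under rotation about z: p = q(x² + y², z).
(c) Observable constraints: one z-axis crossing is at z = 1; a circular section at z = 0 has radius between 0 and 1.
(d) Matching integer coefficients to the picture gives p.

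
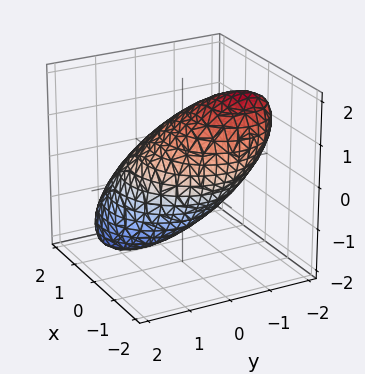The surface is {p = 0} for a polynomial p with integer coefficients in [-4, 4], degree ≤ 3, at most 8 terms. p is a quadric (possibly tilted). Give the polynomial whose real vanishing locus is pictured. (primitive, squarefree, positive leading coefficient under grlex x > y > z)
1. deg p = 2. The shape is more complex than any degree-1 surface.
2. Matching integer coefficients to the picture gives p.

x^2 + x*z + y^2 + y*z + z^2 - 2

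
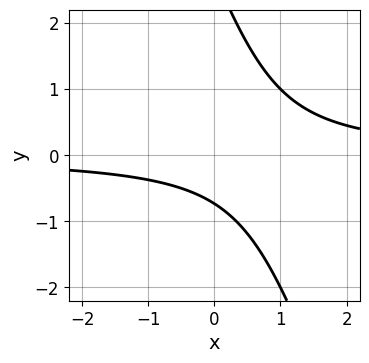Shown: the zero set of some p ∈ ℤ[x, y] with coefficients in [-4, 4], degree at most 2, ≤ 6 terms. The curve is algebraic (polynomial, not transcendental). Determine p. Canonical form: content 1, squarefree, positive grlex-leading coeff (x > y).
3*x*y + y^2 - 2*y - 2

First, the degree is 2 — the shape is more complex than any degree-1 curve.
Next, from the visible intercepts: the curve avoids every integer x-axis point in the box.
Finally, these observations pin down the coefficients.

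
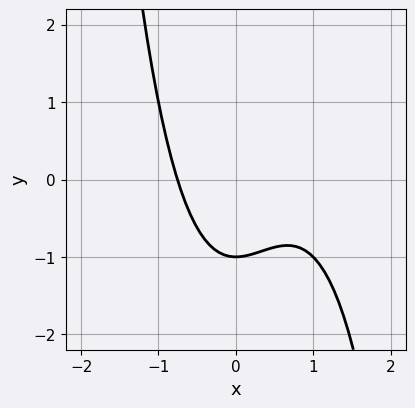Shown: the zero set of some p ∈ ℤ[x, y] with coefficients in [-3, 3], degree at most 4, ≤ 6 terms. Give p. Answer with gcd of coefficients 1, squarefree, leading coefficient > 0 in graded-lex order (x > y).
x^3 - x^2 + y + 1

First, the degree is 3 — no degree-2 curve has this shape.
Then, reading off the gridlines: it meets the y-axis at y = -1 (among the integer gridlines).
Finally, putting this together gives p.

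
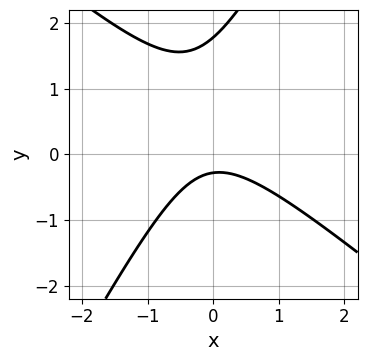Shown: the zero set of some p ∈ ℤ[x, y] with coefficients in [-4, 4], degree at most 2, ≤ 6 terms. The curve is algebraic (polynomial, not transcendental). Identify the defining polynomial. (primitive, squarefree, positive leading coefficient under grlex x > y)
deg p = 2. No degree-1 curve has this shape.
Against the integer gridlines: no x-intercept at any integer in the box.
Fitting integer coefficients to these (and the overall shape) gives p.

3*x^2 + 2*x*y - 2*y^2 + 3*y + 1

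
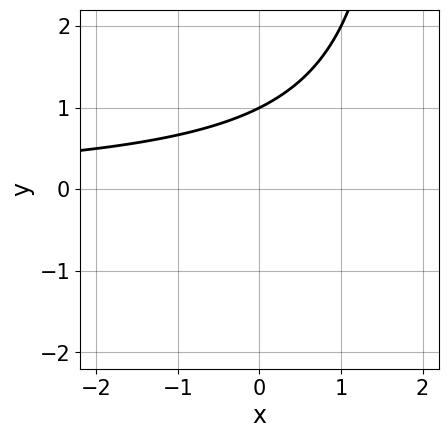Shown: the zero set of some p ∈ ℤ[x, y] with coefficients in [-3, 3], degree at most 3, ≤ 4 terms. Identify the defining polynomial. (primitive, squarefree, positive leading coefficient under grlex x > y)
1. deg p = 2. A generic line meets the curve in up to 2 points.
2. From the visible intercepts: it crosses the y-axis at the gridline y = 1; it misses every integer gridline on the x-axis.
3. Fitting integer coefficients to these (and the overall shape) gives p.

x*y - 2*y + 2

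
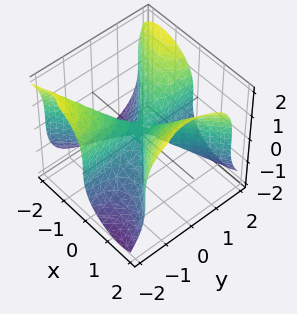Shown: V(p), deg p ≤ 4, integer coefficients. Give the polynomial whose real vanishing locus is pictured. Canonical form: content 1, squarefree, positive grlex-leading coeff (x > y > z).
2*x^3 - 3*x*y^2 - 2*z^3 + z^2

First, the degree is 3 — no degree-2 surface has this shape.
Next, from the axis intercepts and sections: one z-axis crossing is at z = 0; one x-axis crossing is at x = 0.
Finally, the integer polynomial consistent with all of this is the stated p.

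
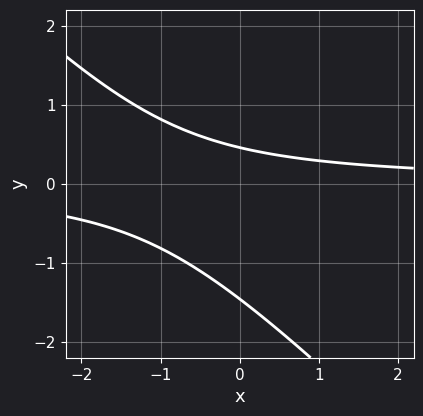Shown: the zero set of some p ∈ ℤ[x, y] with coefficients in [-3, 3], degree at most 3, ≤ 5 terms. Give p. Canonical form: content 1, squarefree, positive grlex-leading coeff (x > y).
First, degree: a generic line meets the curve in up to 2 points, so deg p = 2.
Next, reading off the gridlines: no x-intercept at any integer in the box.
Finally, these observations pin down the coefficients.

3*x*y + 3*y^2 + 3*y - 2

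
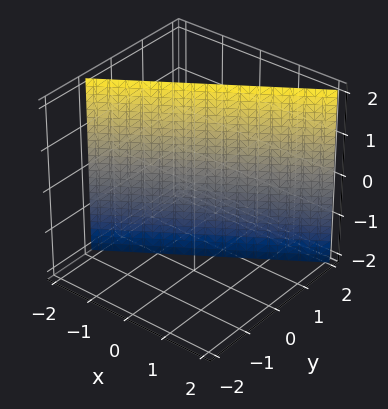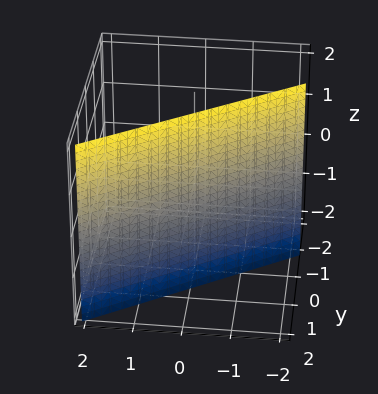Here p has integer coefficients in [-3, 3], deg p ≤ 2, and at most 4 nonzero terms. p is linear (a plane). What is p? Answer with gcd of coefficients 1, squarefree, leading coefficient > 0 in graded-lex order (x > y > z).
2*x - 3*y + 2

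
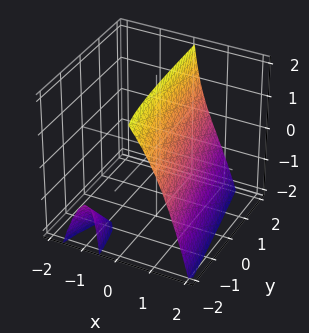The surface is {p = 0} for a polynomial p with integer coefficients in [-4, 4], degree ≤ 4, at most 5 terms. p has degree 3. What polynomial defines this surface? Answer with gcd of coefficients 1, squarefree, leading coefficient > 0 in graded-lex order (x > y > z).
3*x^3 + 2*x*y + 3*x*z + z - 3

The picture has 2 separate pieces. They look like related sheets of one shape, so recover p as a whole.
deg p = 3. No degree-2 surface has this shape.
Observable constraints: the surface avoids every integer z-axis point in the box; no y-intercept at any integer in the box; it crosses the x-axis at the gridline x = 1.
The integer polynomial consistent with all of this is the stated p.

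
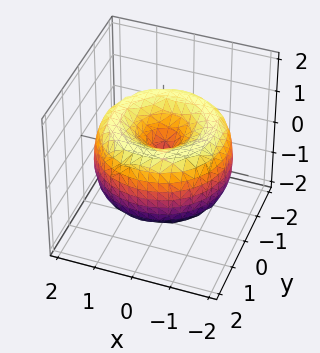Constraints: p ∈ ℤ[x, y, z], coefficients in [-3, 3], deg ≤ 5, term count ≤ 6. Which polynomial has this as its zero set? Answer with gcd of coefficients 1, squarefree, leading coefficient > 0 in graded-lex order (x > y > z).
1. Degree: no degree-3 surface has this shape, so deg p = 4.
2. Symmetries: the z-axis is an axis of rotation, so x and y enter only as x² + y².
3. Observable constraints: it crosses the z-axis at the gridline z = 0; a circular section at z = 1 has radius exactly 1.
4. Solving for integer coefficients yields p as stated.

x^4 + 2*x^2*y^2 + y^4 - 3*x^2 - 3*y^2 + 2*z^2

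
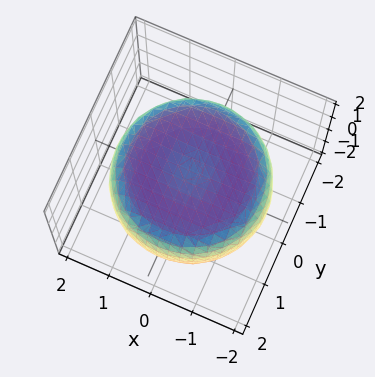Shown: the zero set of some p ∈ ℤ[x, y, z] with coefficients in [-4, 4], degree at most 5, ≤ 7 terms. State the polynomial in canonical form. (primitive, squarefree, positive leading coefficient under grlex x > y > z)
(a) Degree: the shape is more complex than any degree-3 surface, so deg p = 4.
(b) By symmetry, the z-axis is an axis of rotation, so x and y enter only as x² + y².
(c) Against the integer gridlines: the z-axis gridline crossings are at z ∈ {-1, 1}; a circular section at z = -1 has radius between 1 and 2.
(d) Together with the visible shape, these determine p as stated.

x^4 + 2*x^2*y^2 + y^4 - 2*x^2 - 2*y^2 + 3*z^2 - 3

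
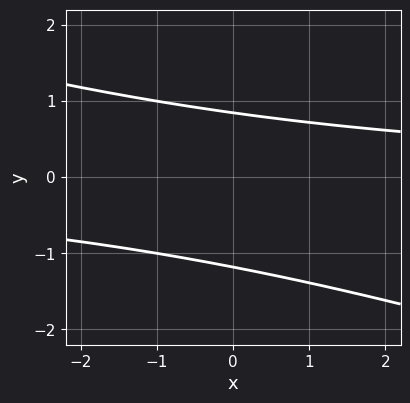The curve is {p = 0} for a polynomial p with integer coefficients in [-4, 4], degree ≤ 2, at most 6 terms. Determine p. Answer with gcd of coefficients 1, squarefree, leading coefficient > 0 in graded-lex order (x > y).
x*y + 3*y^2 + y - 3

deg p = 2. The shape is more complex than any degree-1 curve.
Against the integer gridlines: it misses every integer gridline on the x-axis.
Assembling these constraints gives the stated polynomial.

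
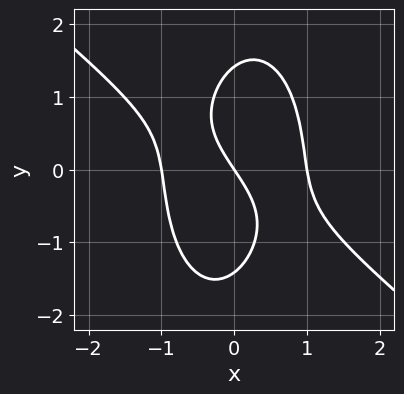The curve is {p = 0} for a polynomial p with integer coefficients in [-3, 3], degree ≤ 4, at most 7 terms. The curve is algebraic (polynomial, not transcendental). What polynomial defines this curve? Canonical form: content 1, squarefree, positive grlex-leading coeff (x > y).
1. The degree is 3 — no degree-2 curve has this shape.
2. Observable constraints: the x-axis gridline crossings are at x ∈ {-1, 0, 1}; it meets the y-axis at y = 0 (among the integer gridlines).
3. These observations pin down the coefficients.

3*x^3 + 3*x^2*y + y^3 - 3*x - 2*y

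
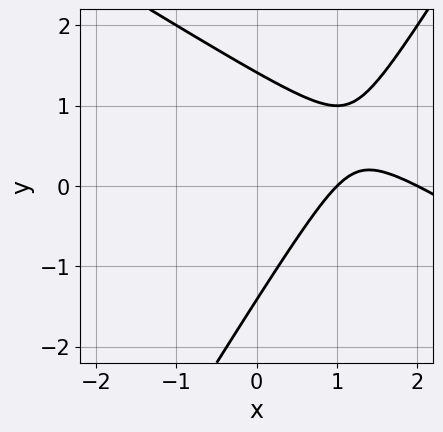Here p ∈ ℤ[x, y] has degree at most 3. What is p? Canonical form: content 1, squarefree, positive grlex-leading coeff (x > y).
x^2 + x*y - y^2 - 3*x + 2

(a) deg p = 2. A generic line meets the curve in up to 2 points.
(b) Against the integer gridlines: among the integer gridlines, it crosses the x-axis at x ∈ {1, 2}.
(c) The integer polynomial consistent with all of this is the stated p.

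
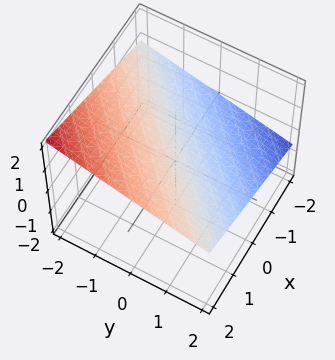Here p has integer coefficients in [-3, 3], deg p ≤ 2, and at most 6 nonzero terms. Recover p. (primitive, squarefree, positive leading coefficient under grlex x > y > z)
x - y - 3*z + 2

Degree: every cross-section is a straight line — this is a plane, so deg p = 1.
Checking where it meets the axes: it crosses the x-axis at the gridline x = -2; one y-axis crossing is at y = 2.
Putting this together gives p.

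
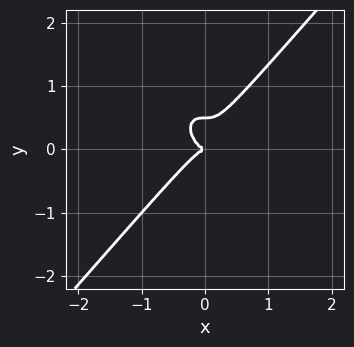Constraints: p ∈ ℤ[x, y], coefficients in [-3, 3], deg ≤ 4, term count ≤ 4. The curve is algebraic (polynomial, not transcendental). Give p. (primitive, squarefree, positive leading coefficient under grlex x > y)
3*x^3 - 2*y^3 + y^2

The degree is 3 — no degree-2 curve has this shape.
Against the integer gridlines: one x-axis crossing is at x = 0; one y-axis crossing is at y = 0.
Assembling these constraints gives the stated polynomial.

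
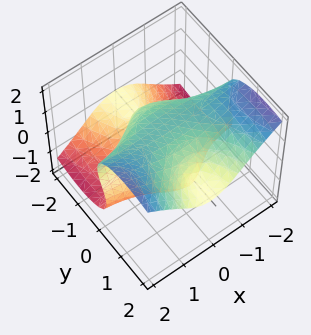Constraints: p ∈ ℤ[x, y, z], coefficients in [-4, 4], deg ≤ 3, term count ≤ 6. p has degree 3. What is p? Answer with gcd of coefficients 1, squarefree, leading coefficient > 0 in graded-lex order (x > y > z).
2*x^2*y - 2*y^2*z - 2*z^3 + 3*z

(a) The degree is 3 — a generic line meets the surface in up to 3 points.
(b) Against the integer gridlines: it meets the z-axis at z = 0 (among the integer gridlines); every point of the x-axis in the box is on the surface; every point of the y-axis in the box is on the surface.
(c) The integer polynomial consistent with all of this is the stated p.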